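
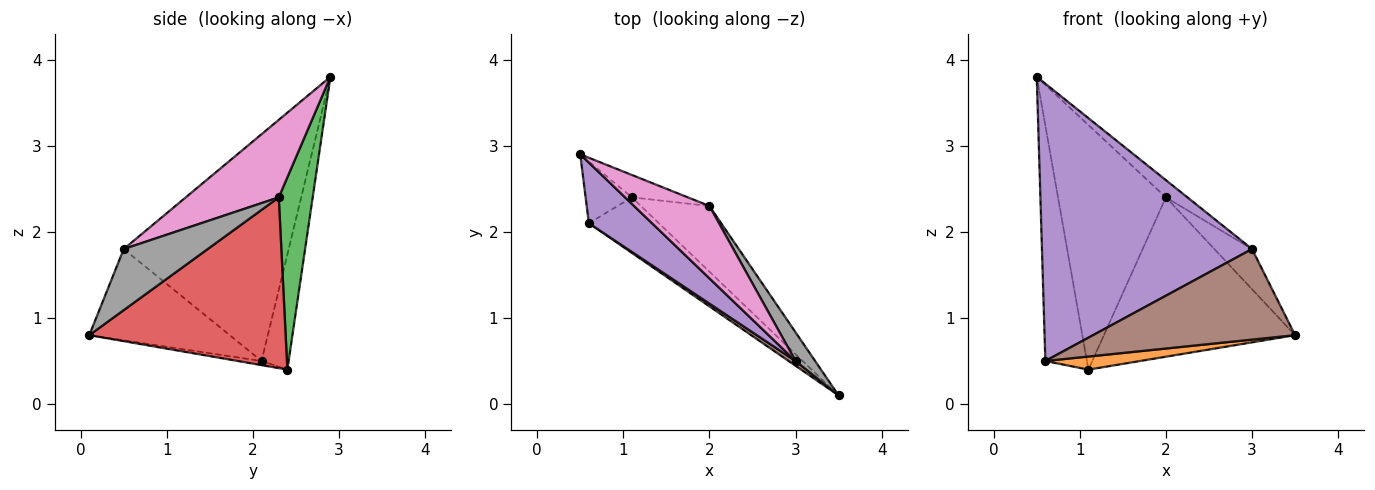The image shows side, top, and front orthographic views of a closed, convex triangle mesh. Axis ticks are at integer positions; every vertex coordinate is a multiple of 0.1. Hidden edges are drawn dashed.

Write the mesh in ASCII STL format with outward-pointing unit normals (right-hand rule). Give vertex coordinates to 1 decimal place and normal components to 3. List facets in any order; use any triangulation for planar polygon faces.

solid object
 facet normal -0.534 0.818 -0.214
  outer loop
   vertex 0.6 2.1 0.5
   vertex 0.5 2.9 3.8
   vertex 1.1 2.4 0.4
  endloop
 endfacet
 facet normal -0.057 -0.229 -0.972
  outer loop
   vertex 0.6 2.1 0.5
   vertex 1.1 2.4 0.4
   vertex 3.5 0.1 0.8
  endloop
 endfacet
 facet normal 0.299 0.950 -0.087
  outer loop
   vertex 2.0 2.3 2.4
   vertex 1.1 2.4 0.4
   vertex 0.5 2.9 3.8
  endloop
 endfacet
 facet normal 0.689 0.670 -0.276
  outer loop
   vertex 2.0 2.3 2.4
   vertex 3.5 0.1 0.8
   vertex 1.1 2.4 0.4
  endloop
 endfacet
 facet normal -0.609 -0.775 0.169
  outer loop
   vertex 3.0 0.5 1.8
   vertex 0.5 2.9 3.8
   vertex 0.6 2.1 0.5
  endloop
 endfacet
 facet normal -0.570 -0.820 0.043
  outer loop
   vertex 3.0 0.5 1.8
   vertex 0.6 2.1 0.5
   vertex 3.5 0.1 0.8
  endloop
 endfacet
 facet normal 0.707 0.164 0.688
  outer loop
   vertex 3.0 0.5 1.8
   vertex 2.0 2.3 2.4
   vertex 0.5 2.9 3.8
  endloop
 endfacet
 facet normal 0.876 0.393 0.281
  outer loop
   vertex 3.0 0.5 1.8
   vertex 3.5 0.1 0.8
   vertex 2.0 2.3 2.4
  endloop
 endfacet
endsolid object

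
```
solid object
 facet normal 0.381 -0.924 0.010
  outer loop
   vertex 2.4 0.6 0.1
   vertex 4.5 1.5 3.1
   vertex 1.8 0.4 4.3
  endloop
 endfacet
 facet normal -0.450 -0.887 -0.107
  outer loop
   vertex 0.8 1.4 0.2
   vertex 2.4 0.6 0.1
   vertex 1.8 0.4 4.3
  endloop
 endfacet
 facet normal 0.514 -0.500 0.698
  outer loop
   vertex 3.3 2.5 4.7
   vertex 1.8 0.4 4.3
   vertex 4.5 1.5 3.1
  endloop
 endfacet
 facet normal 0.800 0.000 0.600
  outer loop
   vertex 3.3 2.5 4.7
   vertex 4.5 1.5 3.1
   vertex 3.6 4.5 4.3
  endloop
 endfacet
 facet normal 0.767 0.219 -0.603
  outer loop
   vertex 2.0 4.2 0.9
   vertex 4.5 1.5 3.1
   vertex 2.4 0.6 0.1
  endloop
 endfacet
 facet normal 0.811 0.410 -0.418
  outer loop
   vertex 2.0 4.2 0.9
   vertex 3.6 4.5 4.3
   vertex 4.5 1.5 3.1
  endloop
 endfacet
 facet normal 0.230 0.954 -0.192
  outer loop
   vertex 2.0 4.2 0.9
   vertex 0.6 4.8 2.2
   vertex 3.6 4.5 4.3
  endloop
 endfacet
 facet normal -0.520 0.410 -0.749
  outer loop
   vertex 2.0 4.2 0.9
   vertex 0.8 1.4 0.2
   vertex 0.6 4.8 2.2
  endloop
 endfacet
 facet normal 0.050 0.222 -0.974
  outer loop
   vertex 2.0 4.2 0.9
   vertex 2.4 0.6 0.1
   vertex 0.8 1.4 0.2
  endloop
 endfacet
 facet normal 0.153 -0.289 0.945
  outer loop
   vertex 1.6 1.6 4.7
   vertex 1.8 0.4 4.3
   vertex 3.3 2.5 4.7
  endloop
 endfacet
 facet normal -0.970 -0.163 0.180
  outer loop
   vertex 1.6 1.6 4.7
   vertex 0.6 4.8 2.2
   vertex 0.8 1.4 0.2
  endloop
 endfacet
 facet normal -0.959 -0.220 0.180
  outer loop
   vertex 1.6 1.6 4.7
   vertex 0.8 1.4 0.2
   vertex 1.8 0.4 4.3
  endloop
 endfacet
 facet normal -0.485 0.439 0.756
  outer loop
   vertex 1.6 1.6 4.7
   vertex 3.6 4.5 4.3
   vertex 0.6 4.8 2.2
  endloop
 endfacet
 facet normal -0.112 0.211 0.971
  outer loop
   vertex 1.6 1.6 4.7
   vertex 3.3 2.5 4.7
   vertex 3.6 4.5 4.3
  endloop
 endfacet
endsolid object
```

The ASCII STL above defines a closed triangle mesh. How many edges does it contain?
21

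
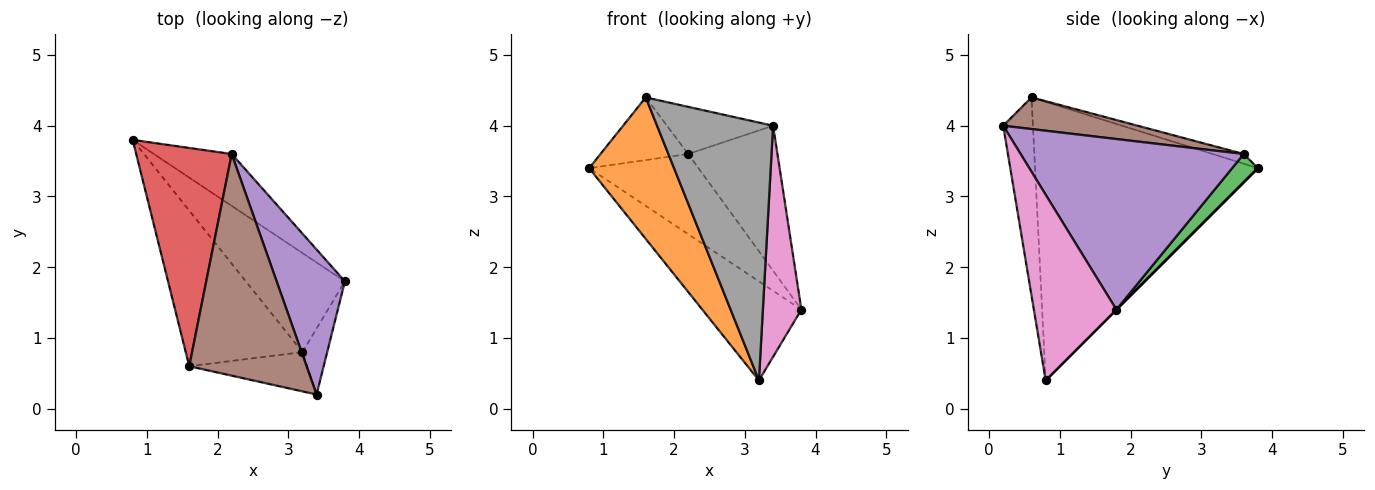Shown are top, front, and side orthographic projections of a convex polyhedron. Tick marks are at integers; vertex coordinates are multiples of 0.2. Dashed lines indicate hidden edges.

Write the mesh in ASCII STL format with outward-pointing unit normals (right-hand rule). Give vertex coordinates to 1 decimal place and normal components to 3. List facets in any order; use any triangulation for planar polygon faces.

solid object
 facet normal 0.000 0.707 -0.707
  outer loop
   vertex 3.2 0.8 0.4
   vertex 0.8 3.8 3.4
   vertex 3.8 1.8 1.4
  endloop
 endfacet
 facet normal -0.870 -0.331 -0.365
  outer loop
   vertex 3.2 0.8 0.4
   vertex 1.6 0.6 4.4
   vertex 0.8 3.8 3.4
  endloop
 endfacet
 facet normal 0.194 0.824 -0.533
  outer loop
   vertex 2.2 3.6 3.6
   vertex 3.8 1.8 1.4
   vertex 0.8 3.8 3.4
  endloop
 endfacet
 facet normal -0.097 0.275 0.957
  outer loop
   vertex 2.2 3.6 3.6
   vertex 0.8 3.8 3.4
   vertex 1.6 0.6 4.4
  endloop
 endfacet
 facet normal 0.870 0.348 0.348
  outer loop
   vertex 3.4 0.2 4.0
   vertex 3.8 1.8 1.4
   vertex 2.2 3.6 3.6
  endloop
 endfacet
 facet normal 0.255 0.201 0.946
  outer loop
   vertex 3.4 0.2 4.0
   vertex 2.2 3.6 3.6
   vertex 1.6 0.6 4.4
  endloop
 endfacet
 facet normal 0.900 -0.420 -0.120
  outer loop
   vertex 3.4 0.2 4.0
   vertex 3.2 0.8 0.4
   vertex 3.8 1.8 1.4
  endloop
 endfacet
 facet normal -0.245 -0.958 -0.146
  outer loop
   vertex 3.4 0.2 4.0
   vertex 1.6 0.6 4.4
   vertex 3.2 0.8 0.4
  endloop
 endfacet
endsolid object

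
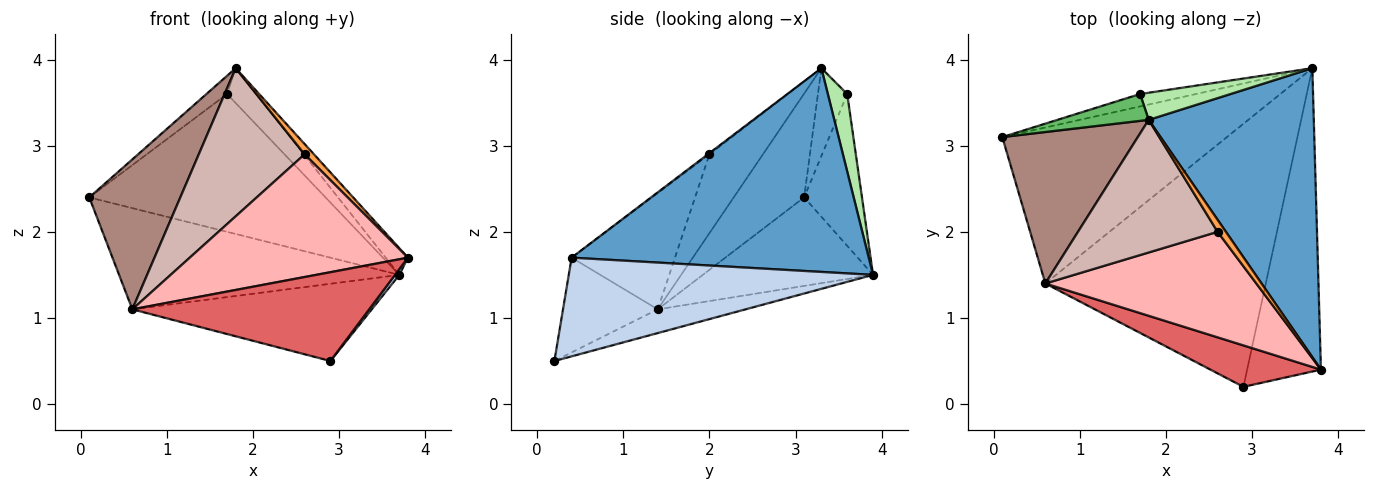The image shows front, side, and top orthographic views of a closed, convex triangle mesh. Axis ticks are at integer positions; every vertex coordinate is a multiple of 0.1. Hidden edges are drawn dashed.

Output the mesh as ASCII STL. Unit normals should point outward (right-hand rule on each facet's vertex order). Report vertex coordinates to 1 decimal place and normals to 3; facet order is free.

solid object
 facet normal 0.776 0.058 0.629
  outer loop
   vertex 1.8 3.3 3.9
   vertex 3.8 0.4 1.7
   vertex 3.7 3.9 1.5
  endloop
 endfacet
 facet normal 0.801 -0.011 -0.599
  outer loop
   vertex 2.9 0.2 0.5
   vertex 3.7 3.9 1.5
   vertex 3.8 0.4 1.7
  endloop
 endfacet
 facet normal -0.108 -0.647 0.755
  outer loop
   vertex 2.6 2.0 2.9
   vertex 3.8 0.4 1.7
   vertex 1.8 3.3 3.9
  endloop
 endfacet
 facet normal -0.237 0.968 -0.087
  outer loop
   vertex 1.7 3.6 3.6
   vertex 3.7 3.9 1.5
   vertex 0.1 3.1 2.4
  endloop
 endfacet
 facet normal -0.623 0.440 0.647
  outer loop
   vertex 1.7 3.6 3.6
   vertex 0.1 3.1 2.4
   vertex 1.8 3.3 3.9
  endloop
 endfacet
 facet normal 0.466 0.699 0.543
  outer loop
   vertex 1.7 3.6 3.6
   vertex 1.8 3.3 3.9
   vertex 3.7 3.9 1.5
  endloop
 endfacet
 facet normal -0.341 -0.852 0.398
  outer loop
   vertex 0.6 1.4 1.1
   vertex 2.9 0.2 0.5
   vertex 3.8 0.4 1.7
  endloop
 endfacet
 facet normal -0.338 -0.714 0.614
  outer loop
   vertex 0.6 1.4 1.1
   vertex 3.8 0.4 1.7
   vertex 2.6 2.0 2.9
  endloop
 endfacet
 facet normal -0.314 0.517 -0.796
  outer loop
   vertex 0.6 1.4 1.1
   vertex 0.1 3.1 2.4
   vertex 3.7 3.9 1.5
  endloop
 endfacet
 facet normal -0.103 0.280 -0.954
  outer loop
   vertex 0.6 1.4 1.1
   vertex 3.7 3.9 1.5
   vertex 2.9 0.2 0.5
  endloop
 endfacet
 facet normal -0.478 -0.618 0.624
  outer loop
   vertex 0.6 1.4 1.1
   vertex 1.8 3.3 3.9
   vertex 0.1 3.1 2.4
  endloop
 endfacet
 facet normal -0.353 -0.697 0.624
  outer loop
   vertex 0.6 1.4 1.1
   vertex 2.6 2.0 2.9
   vertex 1.8 3.3 3.9
  endloop
 endfacet
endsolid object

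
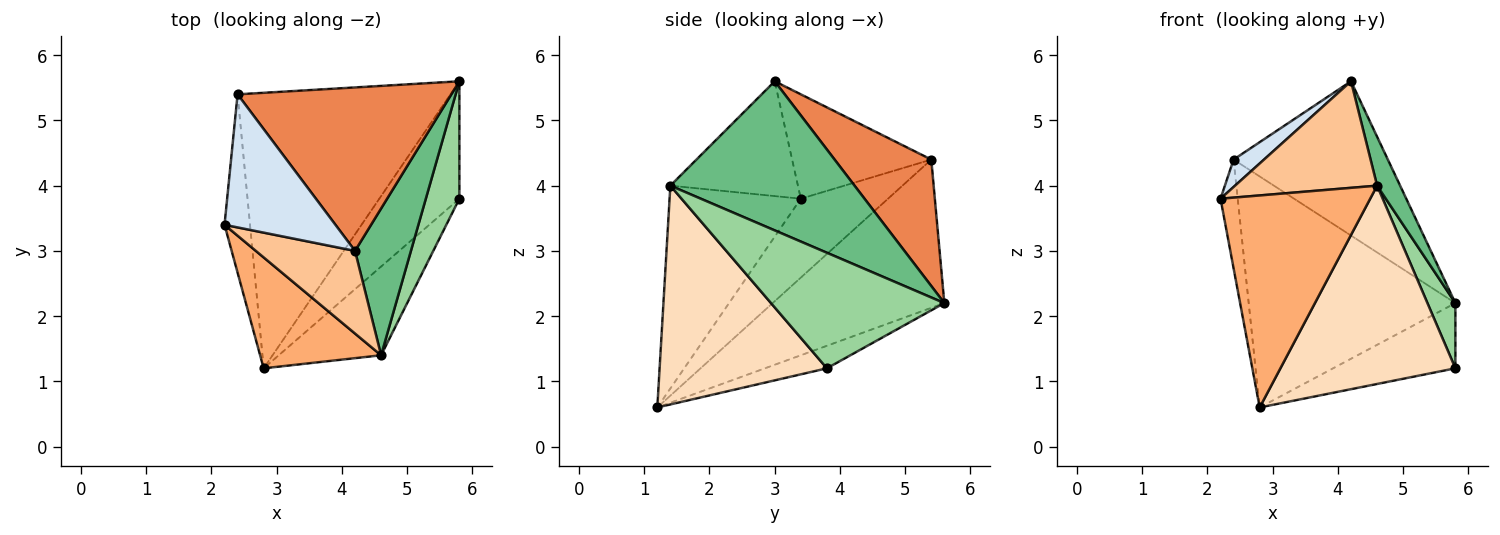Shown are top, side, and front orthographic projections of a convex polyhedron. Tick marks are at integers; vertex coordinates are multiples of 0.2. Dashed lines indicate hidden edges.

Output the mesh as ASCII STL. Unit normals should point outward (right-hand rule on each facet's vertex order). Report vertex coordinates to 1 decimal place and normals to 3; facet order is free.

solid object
 facet normal -0.239 0.472 -0.849
  outer loop
   vertex 5.8 3.8 1.2
   vertex 2.8 1.2 0.6
   vertex 5.8 5.6 2.2
  endloop
 endfacet
 facet normal -0.935 0.184 -0.302
  outer loop
   vertex 2.4 5.4 4.4
   vertex 2.8 1.2 0.6
   vertex 2.2 3.4 3.8
  endloop
 endfacet
 facet normal -0.471 0.567 -0.676
  outer loop
   vertex 2.4 5.4 4.4
   vertex 5.8 5.6 2.2
   vertex 2.8 1.2 0.6
  endloop
 endfacet
 facet normal -0.678 -0.148 0.720
  outer loop
   vertex 2.4 5.4 4.4
   vertex 2.2 3.4 3.8
   vertex 4.2 3.0 5.6
  endloop
 endfacet
 facet normal 0.395 0.630 0.668
  outer loop
   vertex 2.4 5.4 4.4
   vertex 4.2 3.0 5.6
   vertex 5.8 5.6 2.2
  endloop
 endfacet
 facet normal -0.614 -0.700 0.366
  outer loop
   vertex 4.6 1.4 4.0
   vertex 2.2 3.4 3.8
   vertex 2.8 1.2 0.6
  endloop
 endfacet
 facet normal -0.579 -0.644 0.500
  outer loop
   vertex 4.6 1.4 4.0
   vertex 4.2 3.0 5.6
   vertex 2.2 3.4 3.8
  endloop
 endfacet
 facet normal 0.658 -0.688 -0.308
  outer loop
   vertex 4.6 1.4 4.0
   vertex 2.8 1.2 0.6
   vertex 5.8 3.8 1.2
  endloop
 endfacet
 facet normal 0.930 -0.116 0.349
  outer loop
   vertex 4.6 1.4 4.0
   vertex 5.8 5.6 2.2
   vertex 4.2 3.0 5.6
  endloop
 endfacet
 facet normal 0.949 -0.153 0.276
  outer loop
   vertex 4.6 1.4 4.0
   vertex 5.8 3.8 1.2
   vertex 5.8 5.6 2.2
  endloop
 endfacet
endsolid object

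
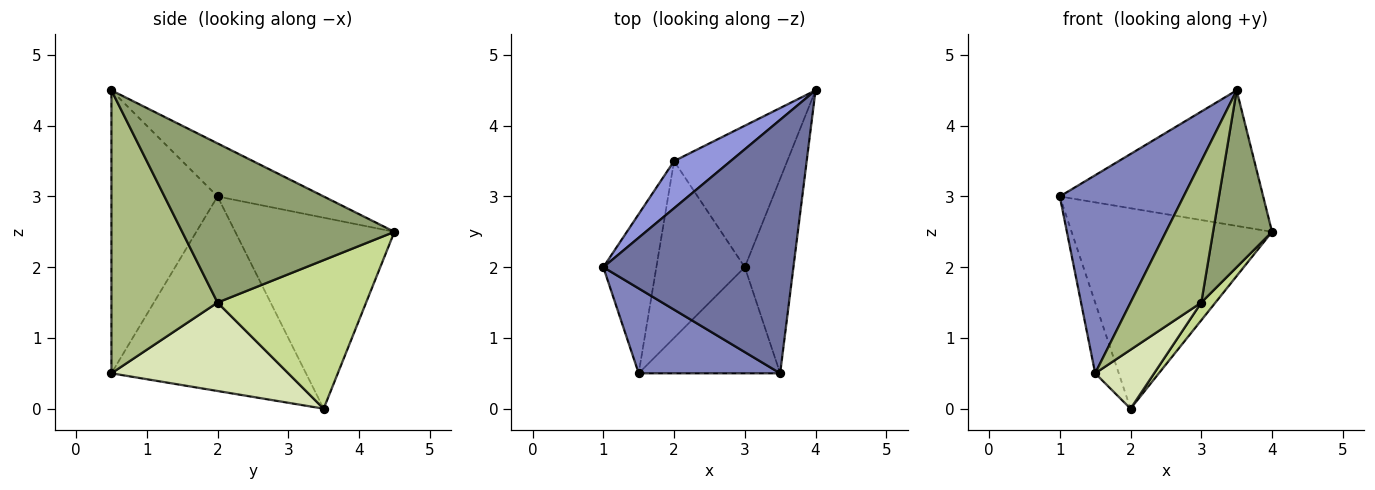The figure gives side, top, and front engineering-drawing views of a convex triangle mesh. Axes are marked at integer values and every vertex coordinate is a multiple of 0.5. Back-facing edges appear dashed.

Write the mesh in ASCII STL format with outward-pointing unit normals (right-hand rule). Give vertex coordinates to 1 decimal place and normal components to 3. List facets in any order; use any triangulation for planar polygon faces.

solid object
 facet normal -0.239 0.458 0.856
  outer loop
   vertex 3.5 0.5 4.5
   vertex 4.0 4.5 2.5
   vertex 1.0 2.0 3.0
  endloop
 endfacet
 facet normal -0.619 -0.722 0.309
  outer loop
   vertex 1.5 0.5 0.5
   vertex 3.5 0.5 4.5
   vertex 1.0 2.0 3.0
  endloop
 endfacet
 facet normal -0.612 0.770 0.181
  outer loop
   vertex 2.0 3.5 0.0
   vertex 1.0 2.0 3.0
   vertex 4.0 4.5 2.5
  endloop
 endfacet
 facet normal -0.958 0.116 -0.261
  outer loop
   vertex 2.0 3.5 0.0
   vertex 1.5 0.5 0.5
   vertex 1.0 2.0 3.0
  endloop
 endfacet
 facet normal 0.924 -0.257 -0.282
  outer loop
   vertex 3.0 2.0 1.5
   vertex 4.0 4.5 2.5
   vertex 3.5 0.5 4.5
  endloop
 endfacet
 facet normal 0.768 -0.512 -0.384
  outer loop
   vertex 3.0 2.0 1.5
   vertex 3.5 0.5 4.5
   vertex 1.5 0.5 0.5
  endloop
 endfacet
 facet normal 0.793 -0.076 -0.604
  outer loop
   vertex 3.0 2.0 1.5
   vertex 2.0 3.5 0.0
   vertex 4.0 4.5 2.5
  endloop
 endfacet
 facet normal 0.688 -0.229 -0.688
  outer loop
   vertex 3.0 2.0 1.5
   vertex 1.5 0.5 0.5
   vertex 2.0 3.5 0.0
  endloop
 endfacet
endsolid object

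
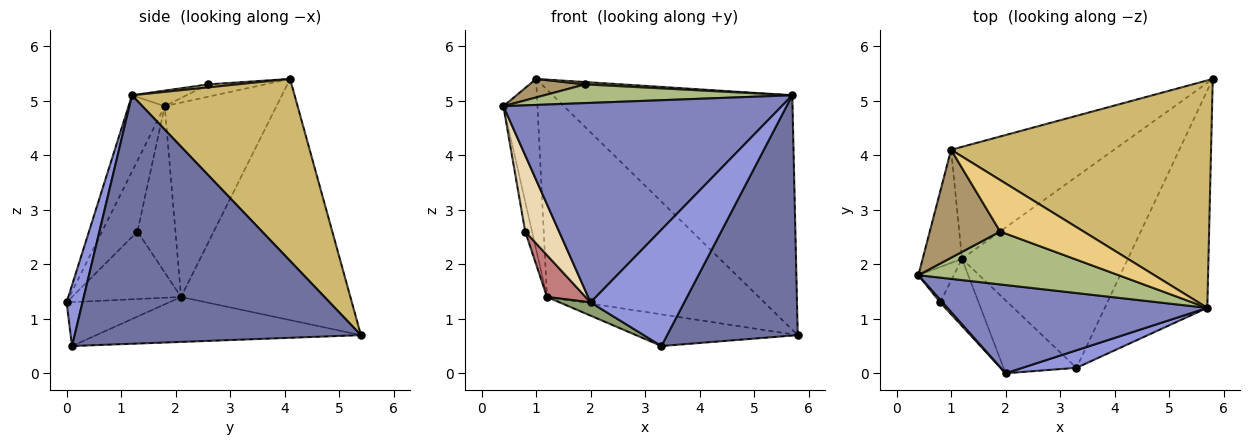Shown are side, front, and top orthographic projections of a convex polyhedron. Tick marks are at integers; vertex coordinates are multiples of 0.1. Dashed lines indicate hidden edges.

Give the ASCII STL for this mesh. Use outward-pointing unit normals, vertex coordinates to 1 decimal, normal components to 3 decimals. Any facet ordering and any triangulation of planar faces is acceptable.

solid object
 facet normal 0.852 -0.389 -0.351
  outer loop
   vertex 5.7 1.2 5.1
   vertex 3.3 0.1 0.5
   vertex 5.8 5.4 0.7
  endloop
 endfacet
 facet normal -0.118 -0.908 0.402
  outer loop
   vertex 5.7 1.2 5.1
   vertex 0.4 1.8 4.9
   vertex 2.0 0.0 1.3
  endloop
 endfacet
 facet normal 0.165 -0.975 0.147
  outer loop
   vertex 5.7 1.2 5.1
   vertex 2.0 0.0 1.3
   vertex 3.3 0.1 0.5
  endloop
 endfacet
 facet normal -0.258 0.158 -0.953
  outer loop
   vertex 1.2 2.1 1.4
   vertex 5.8 5.4 0.7
   vertex 3.3 0.1 0.5
  endloop
 endfacet
 facet normal -0.509 -0.154 -0.847
  outer loop
   vertex 1.2 2.1 1.4
   vertex 3.3 0.1 0.5
   vertex 2.0 0.0 1.3
  endloop
 endfacet
 facet normal -0.073 -0.333 0.940
  outer loop
   vertex 1.9 2.6 5.3
   vertex 0.4 1.8 4.9
   vertex 5.7 1.2 5.1
  endloop
 endfacet
 facet normal -0.939 0.286 -0.190
  outer loop
   vertex 1.0 4.1 5.4
   vertex 1.2 2.1 1.4
   vertex 0.4 1.8 4.9
  endloop
 endfacet
 facet normal -0.575 0.720 -0.389
  outer loop
   vertex 1.0 4.1 5.4
   vertex 5.8 5.4 0.7
   vertex 1.2 2.1 1.4
  endloop
 endfacet
 facet normal -0.170 -0.167 0.971
  outer loop
   vertex 1.0 4.1 5.4
   vertex 0.4 1.8 4.9
   vertex 1.9 2.6 5.3
  endloop
 endfacet
 facet normal 0.438 0.645 0.626
  outer loop
   vertex 1.0 4.1 5.4
   vertex 5.7 1.2 5.1
   vertex 5.8 5.4 0.7
  endloop
 endfacet
 facet normal 0.036 -0.045 0.998
  outer loop
   vertex 1.0 4.1 5.4
   vertex 1.9 2.6 5.3
   vertex 5.7 1.2 5.1
  endloop
 endfacet
 facet normal -0.722 -0.691 0.025
  outer loop
   vertex 0.8 1.3 2.6
   vertex 2.0 0.0 1.3
   vertex 0.4 1.8 4.9
  endloop
 endfacet
 facet normal -0.963 0.174 -0.205
  outer loop
   vertex 0.8 1.3 2.6
   vertex 0.4 1.8 4.9
   vertex 1.2 2.1 1.4
  endloop
 endfacet
 facet normal -0.831 -0.294 -0.473
  outer loop
   vertex 0.8 1.3 2.6
   vertex 1.2 2.1 1.4
   vertex 2.0 0.0 1.3
  endloop
 endfacet
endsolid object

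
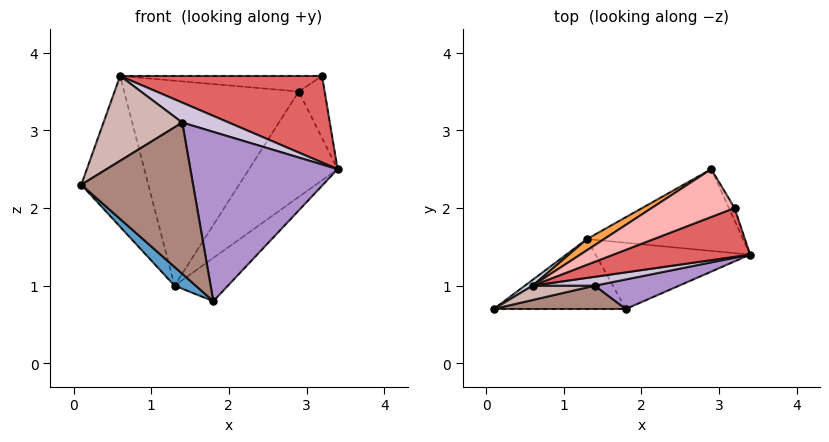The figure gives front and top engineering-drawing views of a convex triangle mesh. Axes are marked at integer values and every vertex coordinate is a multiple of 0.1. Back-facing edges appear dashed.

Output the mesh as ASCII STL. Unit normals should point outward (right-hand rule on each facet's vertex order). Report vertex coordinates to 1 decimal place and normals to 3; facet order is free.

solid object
 facet normal -0.649 -0.197 -0.735
  outer loop
   vertex 1.3 1.6 1.0
   vertex 1.8 0.7 0.8
   vertex 0.1 0.7 2.3
  endloop
 endfacet
 facet normal -0.578 0.816 0.032
  outer loop
   vertex 1.3 1.6 1.0
   vertex 0.1 0.7 2.3
   vertex 0.6 1.0 3.7
  endloop
 endfacet
 facet normal -0.543 0.839 0.046
  outer loop
   vertex 1.3 1.6 1.0
   vertex 0.6 1.0 3.7
   vertex 2.9 2.5 3.5
  endloop
 endfacet
 facet normal 0.456 0.703 -0.545
  outer loop
   vertex 1.3 1.6 1.0
   vertex 2.9 2.5 3.5
   vertex 3.4 1.4 2.5
  endloop
 endfacet
 facet normal 0.545 0.459 -0.702
  outer loop
   vertex 1.3 1.6 1.0
   vertex 3.4 1.4 2.5
   vertex 1.8 0.7 0.8
  endloop
 endfacet
 facet normal 0.870 0.483 -0.097
  outer loop
   vertex 3.2 2.0 3.7
   vertex 3.4 1.4 2.5
   vertex 2.9 2.5 3.5
  endloop
 endfacet
 facet normal 0.318 -0.826 0.466
  outer loop
   vertex 3.2 2.0 3.7
   vertex 0.6 1.0 3.7
   vertex 3.4 1.4 2.5
  endloop
 endfacet
 facet normal -0.118 0.307 0.944
  outer loop
   vertex 3.2 2.0 3.7
   vertex 2.9 2.5 3.5
   vertex 0.6 1.0 3.7
  endloop
 endfacet
 facet normal 0.241 -0.956 0.167
  outer loop
   vertex 1.4 1.0 3.1
   vertex 1.8 0.7 0.8
   vertex 3.4 1.4 2.5
  endloop
 endfacet
 facet normal 0.291 -0.874 0.389
  outer loop
   vertex 1.4 1.0 3.1
   vertex 3.4 1.4 2.5
   vertex 0.6 1.0 3.7
  endloop
 endfacet
 facet normal 0.133 -0.980 0.151
  outer loop
   vertex 1.4 1.0 3.1
   vertex 0.1 0.7 2.3
   vertex 1.8 0.7 0.8
  endloop
 endfacet
 facet normal 0.124 -0.978 0.165
  outer loop
   vertex 1.4 1.0 3.1
   vertex 0.6 1.0 3.7
   vertex 0.1 0.7 2.3
  endloop
 endfacet
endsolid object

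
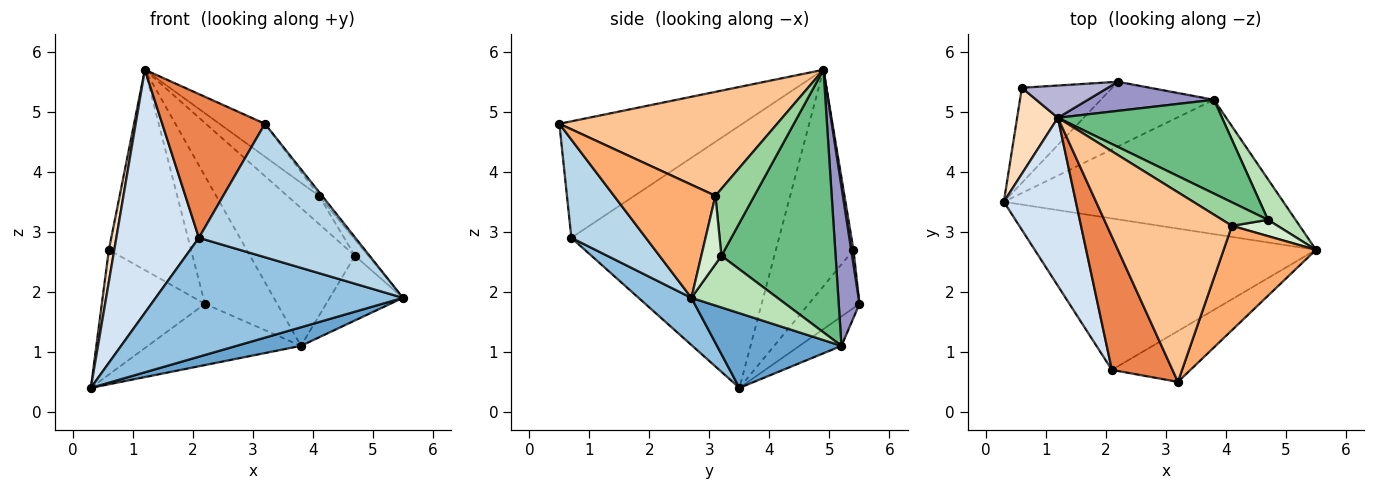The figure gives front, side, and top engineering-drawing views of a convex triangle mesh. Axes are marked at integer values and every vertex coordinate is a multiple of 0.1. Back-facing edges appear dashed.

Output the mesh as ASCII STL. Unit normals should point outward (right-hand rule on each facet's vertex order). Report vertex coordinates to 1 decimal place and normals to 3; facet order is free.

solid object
 facet normal 0.256 -0.132 -0.958
  outer loop
   vertex 3.8 5.2 1.1
   vertex 5.5 2.7 1.9
   vertex 0.3 3.5 0.4
  endloop
 endfacet
 facet normal 0.131 -0.612 -0.780
  outer loop
   vertex 2.1 0.7 2.9
   vertex 0.3 3.5 0.4
   vertex 5.5 2.7 1.9
  endloop
 endfacet
 facet normal 0.407 -0.854 -0.325
  outer loop
   vertex 2.1 0.7 2.9
   vertex 5.5 2.7 1.9
   vertex 3.2 0.5 4.8
  endloop
 endfacet
 facet normal -0.900 -0.358 0.247
  outer loop
   vertex 2.1 0.7 2.9
   vertex 1.2 4.9 5.7
   vertex 0.3 3.5 0.4
  endloop
 endfacet
 facet normal -0.794 -0.446 0.413
  outer loop
   vertex 2.1 0.7 2.9
   vertex 3.2 0.5 4.8
   vertex 1.2 4.9 5.7
  endloop
 endfacet
 facet normal 0.774 0.024 0.632
  outer loop
   vertex 4.1 3.1 3.6
   vertex 3.2 0.5 4.8
   vertex 5.5 2.7 1.9
  endloop
 endfacet
 facet normal 0.634 0.132 0.762
  outer loop
   vertex 4.1 3.1 3.6
   vertex 1.2 4.9 5.7
   vertex 3.2 0.5 4.8
  endloop
 endfacet
 facet normal -0.980 -0.069 0.185
  outer loop
   vertex 0.6 5.4 2.7
   vertex 0.3 3.5 0.4
   vertex 1.2 4.9 5.7
  endloop
 endfacet
 facet normal 0.669 0.615 0.418
  outer loop
   vertex 4.7 3.2 2.6
   vertex 3.8 5.2 1.1
   vertex 1.2 4.9 5.7
  endloop
 endfacet
 facet normal 0.685 0.559 0.467
  outer loop
   vertex 4.7 3.2 2.6
   vertex 1.2 4.9 5.7
   vertex 4.1 3.1 3.6
  endloop
 endfacet
 facet normal 0.705 0.600 0.377
  outer loop
   vertex 4.7 3.2 2.6
   vertex 5.5 2.7 1.9
   vertex 3.8 5.2 1.1
  endloop
 endfacet
 facet normal 0.728 0.485 0.485
  outer loop
   vertex 4.7 3.2 2.6
   vertex 4.1 3.1 3.6
   vertex 5.5 2.7 1.9
  endloop
 endfacet
 facet normal 0.270 0.939 0.214
  outer loop
   vertex 2.2 5.5 1.8
   vertex 1.2 4.9 5.7
   vertex 3.8 5.2 1.1
  endloop
 endfacet
 facet normal 0.028 0.987 0.159
  outer loop
   vertex 2.2 5.5 1.8
   vertex 0.6 5.4 2.7
   vertex 1.2 4.9 5.7
  endloop
 endfacet
 facet normal -0.185 0.676 -0.714
  outer loop
   vertex 2.2 5.5 1.8
   vertex 3.8 5.2 1.1
   vertex 0.3 3.5 0.4
  endloop
 endfacet
 facet normal -0.364 0.741 -0.565
  outer loop
   vertex 2.2 5.5 1.8
   vertex 0.3 3.5 0.4
   vertex 0.6 5.4 2.7
  endloop
 endfacet
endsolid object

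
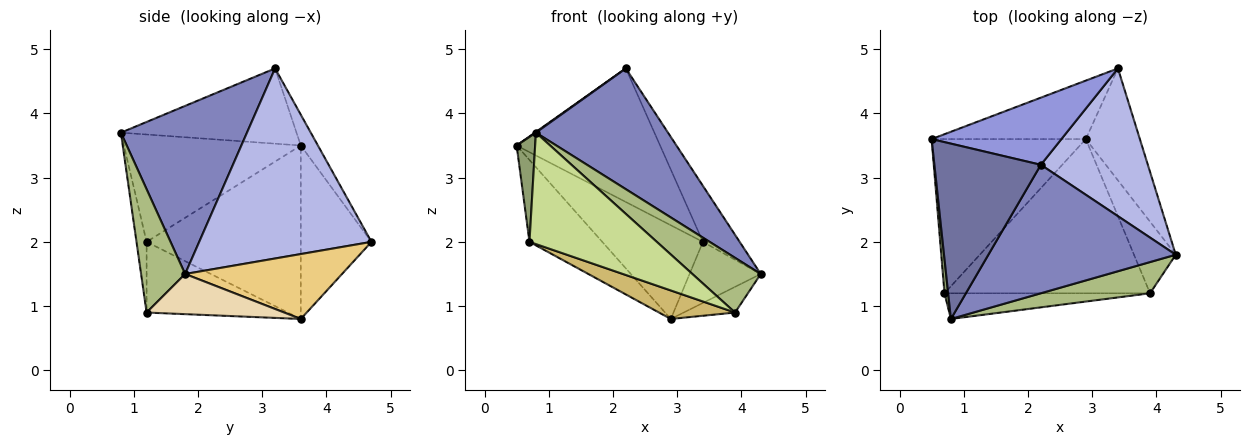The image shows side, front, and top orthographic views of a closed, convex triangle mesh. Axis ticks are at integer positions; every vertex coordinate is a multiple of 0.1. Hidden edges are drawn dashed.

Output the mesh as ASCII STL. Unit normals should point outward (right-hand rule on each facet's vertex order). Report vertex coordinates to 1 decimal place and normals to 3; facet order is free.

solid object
 facet normal -0.577 -0.004 0.817
  outer loop
   vertex 2.2 3.2 4.7
   vertex 0.5 3.6 3.5
   vertex 0.8 0.8 3.7
  endloop
 endfacet
 facet normal 0.547 -0.573 0.610
  outer loop
   vertex 2.2 3.2 4.7
   vertex 0.8 0.8 3.7
   vertex 4.3 1.8 1.5
  endloop
 endfacet
 facet normal -0.106 0.888 0.446
  outer loop
   vertex 3.4 4.7 2.0
   vertex 0.5 3.6 3.5
   vertex 2.2 3.2 4.7
  endloop
 endfacet
 facet normal 0.857 0.183 0.482
  outer loop
   vertex 3.4 4.7 2.0
   vertex 2.2 3.2 4.7
   vertex 4.3 1.8 1.5
  endloop
 endfacet
 facet normal -0.994 -0.104 0.034
  outer loop
   vertex 0.7 1.2 2.0
   vertex 0.8 0.8 3.7
   vertex 0.5 3.6 3.5
  endloop
 endfacet
 facet normal 0.488 -0.758 0.432
  outer loop
   vertex 3.9 1.2 0.9
   vertex 4.3 1.8 1.5
   vertex 0.8 0.8 3.7
  endloop
 endfacet
 facet normal -0.077 -0.972 -0.224
  outer loop
   vertex 3.9 1.2 0.9
   vertex 0.8 0.8 3.7
   vertex 0.7 1.2 2.0
  endloop
 endfacet
 facet normal -0.512 0.729 -0.455
  outer loop
   vertex 2.9 3.6 0.8
   vertex 0.5 3.6 3.5
   vertex 3.4 4.7 2.0
  endloop
 endfacet
 facet normal -0.705 0.333 -0.626
  outer loop
   vertex 2.9 3.6 0.8
   vertex 0.7 1.2 2.0
   vertex 0.5 3.6 3.5
  endloop
 endfacet
 facet normal -0.320 -0.172 -0.932
  outer loop
   vertex 2.9 3.6 0.8
   vertex 3.9 1.2 0.9
   vertex 0.7 1.2 2.0
  endloop
 endfacet
 facet normal 0.726 0.329 -0.604
  outer loop
   vertex 2.9 3.6 0.8
   vertex 3.4 4.7 2.0
   vertex 4.3 1.8 1.5
  endloop
 endfacet
 facet normal 0.671 0.251 -0.698
  outer loop
   vertex 2.9 3.6 0.8
   vertex 4.3 1.8 1.5
   vertex 3.9 1.2 0.9
  endloop
 endfacet
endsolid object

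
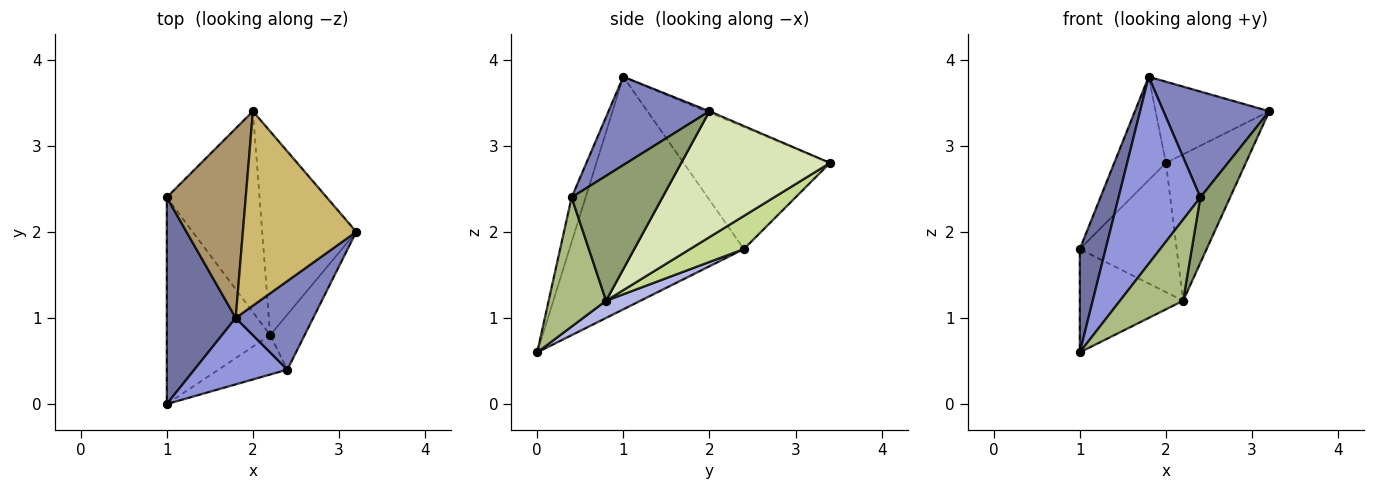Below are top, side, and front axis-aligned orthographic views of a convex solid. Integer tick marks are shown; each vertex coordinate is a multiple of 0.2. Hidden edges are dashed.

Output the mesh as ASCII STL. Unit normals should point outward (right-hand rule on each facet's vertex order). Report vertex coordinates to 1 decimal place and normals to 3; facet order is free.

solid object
 facet normal -0.949 -0.141 0.281
  outer loop
   vertex 1.8 1.0 3.8
   vertex 1.0 2.4 1.8
   vertex 1.0 0.0 0.6
  endloop
 endfacet
 facet normal 0.590 -0.619 0.518
  outer loop
   vertex 2.4 0.4 2.4
   vertex 3.2 2.0 3.4
   vertex 1.8 1.0 3.8
  endloop
 endfacet
 facet normal -0.159 -0.930 0.330
  outer loop
   vertex 2.4 0.4 2.4
   vertex 1.8 1.0 3.8
   vertex 1.0 0.0 0.6
  endloop
 endfacet
 facet normal 0.147 0.442 -0.885
  outer loop
   vertex 2.2 0.8 1.2
   vertex 1.0 0.0 0.6
   vertex 1.0 2.4 1.8
  endloop
 endfacet
 facet normal 0.919 -0.301 -0.254
  outer loop
   vertex 2.2 0.8 1.2
   vertex 3.2 2.0 3.4
   vertex 2.4 0.4 2.4
  endloop
 endfacet
 facet normal 0.633 -0.696 -0.338
  outer loop
   vertex 2.2 0.8 1.2
   vertex 2.4 0.4 2.4
   vertex 1.0 0.0 0.6
  endloop
 endfacet
 facet normal 0.288 0.518 -0.806
  outer loop
   vertex 2.0 3.4 2.8
   vertex 2.2 0.8 1.2
   vertex 1.0 2.4 1.8
  endloop
 endfacet
 facet normal 0.736 0.395 -0.550
  outer loop
   vertex 2.0 3.4 2.8
   vertex 3.2 2.0 3.4
   vertex 2.2 0.8 1.2
  endloop
 endfacet
 facet normal -0.805 0.284 0.521
  outer loop
   vertex 2.0 3.4 2.8
   vertex 1.0 2.4 1.8
   vertex 1.8 1.0 3.8
  endloop
 endfacet
 facet normal -0.012 0.385 0.923
  outer loop
   vertex 2.0 3.4 2.8
   vertex 1.8 1.0 3.8
   vertex 3.2 2.0 3.4
  endloop
 endfacet
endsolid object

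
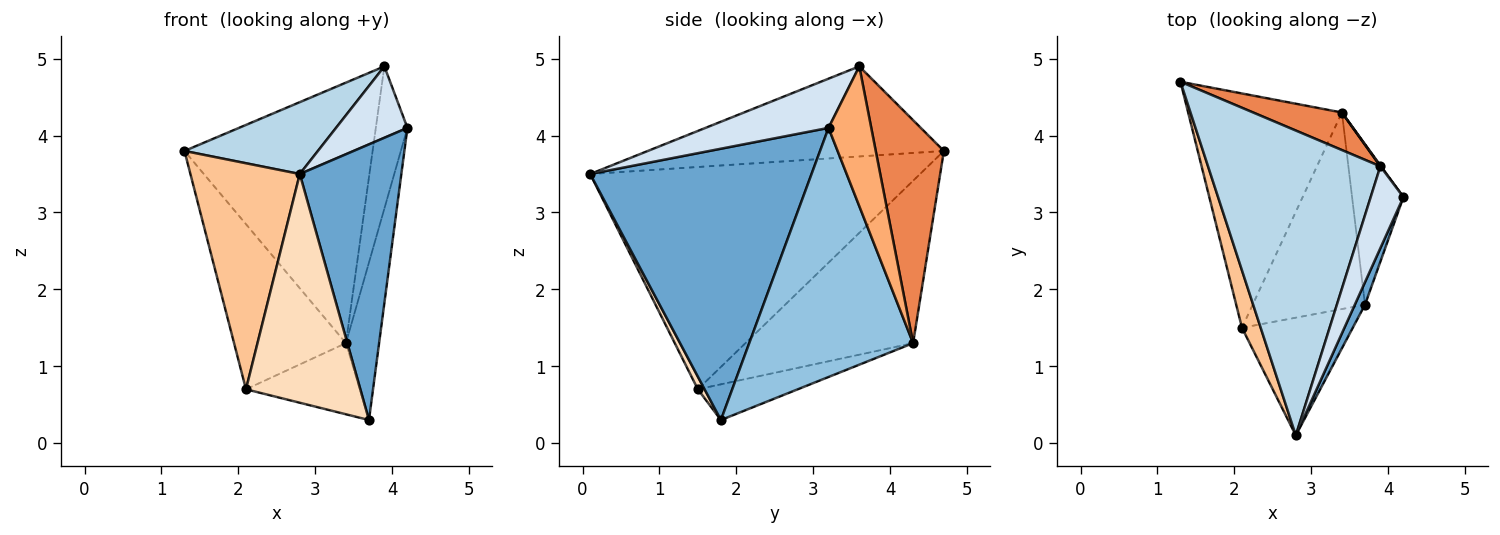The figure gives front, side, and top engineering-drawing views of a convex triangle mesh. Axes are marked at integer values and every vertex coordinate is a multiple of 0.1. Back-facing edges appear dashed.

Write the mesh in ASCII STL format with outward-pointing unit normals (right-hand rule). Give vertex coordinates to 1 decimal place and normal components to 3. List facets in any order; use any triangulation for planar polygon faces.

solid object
 facet normal 0.908 -0.417 0.034
  outer loop
   vertex 3.7 1.8 0.3
   vertex 4.2 3.2 4.1
   vertex 2.8 0.1 3.5
  endloop
 endfacet
 facet normal 0.961 0.195 -0.198
  outer loop
   vertex 3.4 4.3 1.3
   vertex 4.2 3.2 4.1
   vertex 3.7 1.8 0.3
  endloop
 endfacet
 facet normal -0.454 -0.204 0.867
  outer loop
   vertex 3.9 3.6 4.9
   vertex 1.3 4.7 3.8
   vertex 2.8 0.1 3.5
  endloop
 endfacet
 facet normal 0.750 -0.435 0.499
  outer loop
   vertex 3.9 3.6 4.9
   vertex 2.8 0.1 3.5
   vertex 4.2 3.2 4.1
  endloop
 endfacet
 facet normal 0.337 0.932 0.134
  outer loop
   vertex 3.9 3.6 4.9
   vertex 3.4 4.3 1.3
   vertex 1.3 4.7 3.8
  endloop
 endfacet
 facet normal 0.804 0.595 0.004
  outer loop
   vertex 3.9 3.6 4.9
   vertex 4.2 3.2 4.1
   vertex 3.4 4.3 1.3
  endloop
 endfacet
 facet normal -0.946 -0.314 0.080
  outer loop
   vertex 2.1 1.5 0.7
   vertex 2.8 0.1 3.5
   vertex 1.3 4.7 3.8
  endloop
 endfacet
 facet normal 0.052 -0.888 -0.457
  outer loop
   vertex 2.1 1.5 0.7
   vertex 3.7 1.8 0.3
   vertex 2.8 0.1 3.5
  endloop
 endfacet
 facet normal -0.654 0.436 -0.619
  outer loop
   vertex 2.1 1.5 0.7
   vertex 1.3 4.7 3.8
   vertex 3.4 4.3 1.3
  endloop
 endfacet
 facet normal -0.286 0.326 -0.901
  outer loop
   vertex 2.1 1.5 0.7
   vertex 3.4 4.3 1.3
   vertex 3.7 1.8 0.3
  endloop
 endfacet
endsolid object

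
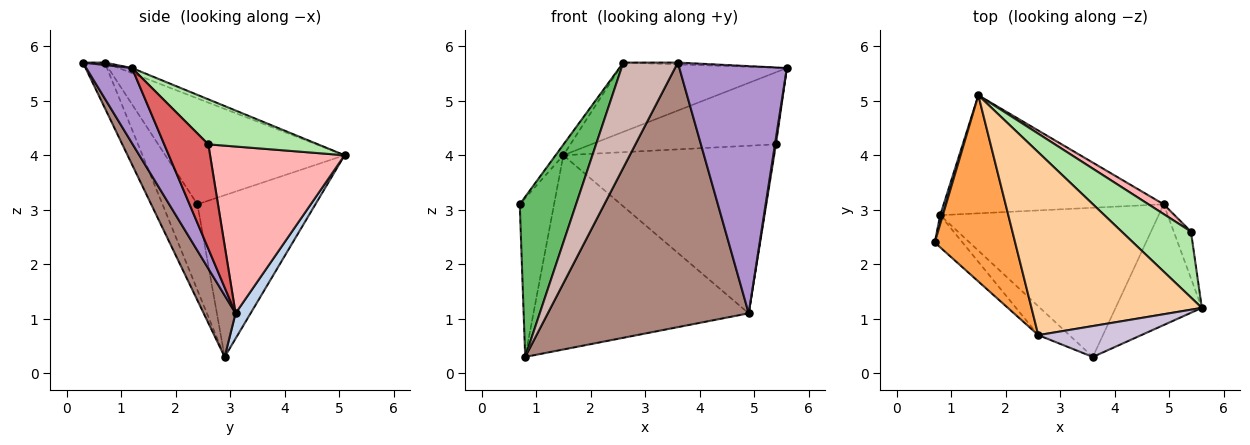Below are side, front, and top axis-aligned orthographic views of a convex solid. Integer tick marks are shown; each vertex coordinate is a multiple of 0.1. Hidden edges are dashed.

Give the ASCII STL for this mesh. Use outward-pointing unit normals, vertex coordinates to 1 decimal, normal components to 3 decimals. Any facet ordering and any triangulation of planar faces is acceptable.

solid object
 facet normal -0.960 0.279 0.016
  outer loop
   vertex 0.8 2.9 0.3
   vertex 0.7 2.4 3.1
   vertex 1.5 5.1 4.0
  endloop
 endfacet
 facet normal 0.060 0.853 -0.518
  outer loop
   vertex 4.9 3.1 1.1
   vertex 0.8 2.9 0.3
   vertex 1.5 5.1 4.0
  endloop
 endfacet
 facet normal -0.796 0.034 0.604
  outer loop
   vertex 2.6 0.7 5.7
   vertex 1.5 5.1 4.0
   vertex 0.7 2.4 3.1
  endloop
 endfacet
 facet normal -0.028 0.354 0.935
  outer loop
   vertex 2.6 0.7 5.7
   vertex 5.6 1.2 5.6
   vertex 1.5 5.1 4.0
  endloop
 endfacet
 facet normal -0.519 -0.838 -0.168
  outer loop
   vertex 2.6 0.7 5.7
   vertex 0.7 2.4 3.1
   vertex 0.8 2.9 0.3
  endloop
 endfacet
 facet normal 0.401 0.676 0.618
  outer loop
   vertex 5.4 2.6 4.2
   vertex 1.5 5.1 4.0
   vertex 5.6 1.2 5.6
  endloop
 endfacet
 facet normal 0.986 -0.022 -0.163
  outer loop
   vertex 5.4 2.6 4.2
   vertex 5.6 1.2 5.6
   vertex 4.9 3.1 1.1
  endloop
 endfacet
 facet normal 0.537 0.842 0.049
  outer loop
   vertex 5.4 2.6 4.2
   vertex 4.9 3.1 1.1
   vertex 1.5 5.1 4.0
  endloop
 endfacet
 facet normal 0.357 -0.839 -0.410
  outer loop
   vertex 3.6 0.3 5.7
   vertex 4.9 3.1 1.1
   vertex 5.6 1.2 5.6
  endloop
 endfacet
 facet normal 0.023 0.059 0.998
  outer loop
   vertex 3.6 0.3 5.7
   vertex 5.6 1.2 5.6
   vertex 2.6 0.7 5.7
  endloop
 endfacet
 facet normal 0.137 -0.863 -0.487
  outer loop
   vertex 3.6 0.3 5.7
   vertex 0.8 2.9 0.3
   vertex 4.9 3.1 1.1
  endloop
 endfacet
 facet normal -0.360 -0.900 -0.247
  outer loop
   vertex 3.6 0.3 5.7
   vertex 2.6 0.7 5.7
   vertex 0.8 2.9 0.3
  endloop
 endfacet
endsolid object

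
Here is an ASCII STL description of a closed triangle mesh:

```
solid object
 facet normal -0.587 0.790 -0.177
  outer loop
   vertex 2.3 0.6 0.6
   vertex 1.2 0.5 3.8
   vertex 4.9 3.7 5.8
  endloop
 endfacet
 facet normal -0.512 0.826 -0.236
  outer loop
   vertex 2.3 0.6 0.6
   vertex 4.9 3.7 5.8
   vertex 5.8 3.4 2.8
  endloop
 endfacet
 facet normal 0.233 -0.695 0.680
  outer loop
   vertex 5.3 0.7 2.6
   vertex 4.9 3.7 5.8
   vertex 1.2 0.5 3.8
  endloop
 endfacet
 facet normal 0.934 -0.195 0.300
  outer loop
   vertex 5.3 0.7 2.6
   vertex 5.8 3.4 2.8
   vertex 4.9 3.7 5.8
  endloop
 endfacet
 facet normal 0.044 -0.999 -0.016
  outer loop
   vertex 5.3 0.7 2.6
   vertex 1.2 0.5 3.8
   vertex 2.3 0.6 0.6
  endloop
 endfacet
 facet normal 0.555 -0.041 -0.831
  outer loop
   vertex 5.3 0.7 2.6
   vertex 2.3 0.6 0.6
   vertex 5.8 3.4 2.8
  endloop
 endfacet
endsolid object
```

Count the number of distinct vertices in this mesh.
5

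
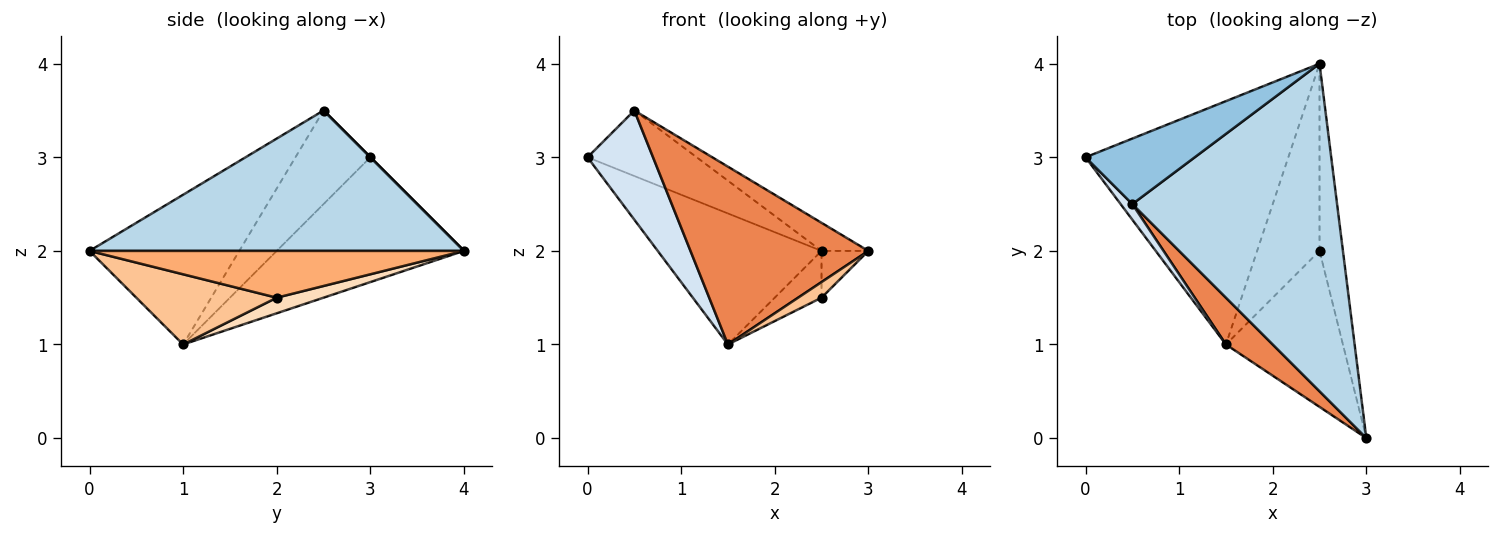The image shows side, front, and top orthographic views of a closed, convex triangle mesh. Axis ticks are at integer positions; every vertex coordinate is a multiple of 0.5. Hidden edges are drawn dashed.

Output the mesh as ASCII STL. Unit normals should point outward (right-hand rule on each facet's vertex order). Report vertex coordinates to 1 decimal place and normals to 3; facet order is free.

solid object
 facet normal -0.476 0.417 -0.774
  outer loop
   vertex 1.5 1.0 1.0
   vertex 0.0 3.0 3.0
   vertex 2.5 4.0 2.0
  endloop
 endfacet
 facet normal 0.000 0.707 0.707
  outer loop
   vertex 0.5 2.5 3.5
   vertex 2.5 4.0 2.0
   vertex 0.0 3.0 3.0
  endloop
 endfacet
 facet normal 0.564 0.071 0.823
  outer loop
   vertex 0.5 2.5 3.5
   vertex 3.0 0.0 2.0
   vertex 2.5 4.0 2.0
  endloop
 endfacet
 facet normal -0.749 -0.656 0.094
  outer loop
   vertex 0.5 2.5 3.5
   vertex 0.0 3.0 3.0
   vertex 1.5 1.0 1.0
  endloop
 endfacet
 facet normal -0.631 -0.750 0.197
  outer loop
   vertex 0.5 2.5 3.5
   vertex 1.5 1.0 1.0
   vertex 3.0 0.0 2.0
  endloop
 endfacet
 facet normal 0.889 0.111 -0.444
  outer loop
   vertex 2.5 2.0 1.5
   vertex 2.5 4.0 2.0
   vertex 3.0 0.0 2.0
  endloop
 endfacet
 facet normal 0.513 -0.085 -0.854
  outer loop
   vertex 2.5 2.0 1.5
   vertex 3.0 0.0 2.0
   vertex 1.5 1.0 1.0
  endloop
 endfacet
 facet normal 0.236 0.236 -0.943
  outer loop
   vertex 2.5 2.0 1.5
   vertex 1.5 1.0 1.0
   vertex 2.5 4.0 2.0
  endloop
 endfacet
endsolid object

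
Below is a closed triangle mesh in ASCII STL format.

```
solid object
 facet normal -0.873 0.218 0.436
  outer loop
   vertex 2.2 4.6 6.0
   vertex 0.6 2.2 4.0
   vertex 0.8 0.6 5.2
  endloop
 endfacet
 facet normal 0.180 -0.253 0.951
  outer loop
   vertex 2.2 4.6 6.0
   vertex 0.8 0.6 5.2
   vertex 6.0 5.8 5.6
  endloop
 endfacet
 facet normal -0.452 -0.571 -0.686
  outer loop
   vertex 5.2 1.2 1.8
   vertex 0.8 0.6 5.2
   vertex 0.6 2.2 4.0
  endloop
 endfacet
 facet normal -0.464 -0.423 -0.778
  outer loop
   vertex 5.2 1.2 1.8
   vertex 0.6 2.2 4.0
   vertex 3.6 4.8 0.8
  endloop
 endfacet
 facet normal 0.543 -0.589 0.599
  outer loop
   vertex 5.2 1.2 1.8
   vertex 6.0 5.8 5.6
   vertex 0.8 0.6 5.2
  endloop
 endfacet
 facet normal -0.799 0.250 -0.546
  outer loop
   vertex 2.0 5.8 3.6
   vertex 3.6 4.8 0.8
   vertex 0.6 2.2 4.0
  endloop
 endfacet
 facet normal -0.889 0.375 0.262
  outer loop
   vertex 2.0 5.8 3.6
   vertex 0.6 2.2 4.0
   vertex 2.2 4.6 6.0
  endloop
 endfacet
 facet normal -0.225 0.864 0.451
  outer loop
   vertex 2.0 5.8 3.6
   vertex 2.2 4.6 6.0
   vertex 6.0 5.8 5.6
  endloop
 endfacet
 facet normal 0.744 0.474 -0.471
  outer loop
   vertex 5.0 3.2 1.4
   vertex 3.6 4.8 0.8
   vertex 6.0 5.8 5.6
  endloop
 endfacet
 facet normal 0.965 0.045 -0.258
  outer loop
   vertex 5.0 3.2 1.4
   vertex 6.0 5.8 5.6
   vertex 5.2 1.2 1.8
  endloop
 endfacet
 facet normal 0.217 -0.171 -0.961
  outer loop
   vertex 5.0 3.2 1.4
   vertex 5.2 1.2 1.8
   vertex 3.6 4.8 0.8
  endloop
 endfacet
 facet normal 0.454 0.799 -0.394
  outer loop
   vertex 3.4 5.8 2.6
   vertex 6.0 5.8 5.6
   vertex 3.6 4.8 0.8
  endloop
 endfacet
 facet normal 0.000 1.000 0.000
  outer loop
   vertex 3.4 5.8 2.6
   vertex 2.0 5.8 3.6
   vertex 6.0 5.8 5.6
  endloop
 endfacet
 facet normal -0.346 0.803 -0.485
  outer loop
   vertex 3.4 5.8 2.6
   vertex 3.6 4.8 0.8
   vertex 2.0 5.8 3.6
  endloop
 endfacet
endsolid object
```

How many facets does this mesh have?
14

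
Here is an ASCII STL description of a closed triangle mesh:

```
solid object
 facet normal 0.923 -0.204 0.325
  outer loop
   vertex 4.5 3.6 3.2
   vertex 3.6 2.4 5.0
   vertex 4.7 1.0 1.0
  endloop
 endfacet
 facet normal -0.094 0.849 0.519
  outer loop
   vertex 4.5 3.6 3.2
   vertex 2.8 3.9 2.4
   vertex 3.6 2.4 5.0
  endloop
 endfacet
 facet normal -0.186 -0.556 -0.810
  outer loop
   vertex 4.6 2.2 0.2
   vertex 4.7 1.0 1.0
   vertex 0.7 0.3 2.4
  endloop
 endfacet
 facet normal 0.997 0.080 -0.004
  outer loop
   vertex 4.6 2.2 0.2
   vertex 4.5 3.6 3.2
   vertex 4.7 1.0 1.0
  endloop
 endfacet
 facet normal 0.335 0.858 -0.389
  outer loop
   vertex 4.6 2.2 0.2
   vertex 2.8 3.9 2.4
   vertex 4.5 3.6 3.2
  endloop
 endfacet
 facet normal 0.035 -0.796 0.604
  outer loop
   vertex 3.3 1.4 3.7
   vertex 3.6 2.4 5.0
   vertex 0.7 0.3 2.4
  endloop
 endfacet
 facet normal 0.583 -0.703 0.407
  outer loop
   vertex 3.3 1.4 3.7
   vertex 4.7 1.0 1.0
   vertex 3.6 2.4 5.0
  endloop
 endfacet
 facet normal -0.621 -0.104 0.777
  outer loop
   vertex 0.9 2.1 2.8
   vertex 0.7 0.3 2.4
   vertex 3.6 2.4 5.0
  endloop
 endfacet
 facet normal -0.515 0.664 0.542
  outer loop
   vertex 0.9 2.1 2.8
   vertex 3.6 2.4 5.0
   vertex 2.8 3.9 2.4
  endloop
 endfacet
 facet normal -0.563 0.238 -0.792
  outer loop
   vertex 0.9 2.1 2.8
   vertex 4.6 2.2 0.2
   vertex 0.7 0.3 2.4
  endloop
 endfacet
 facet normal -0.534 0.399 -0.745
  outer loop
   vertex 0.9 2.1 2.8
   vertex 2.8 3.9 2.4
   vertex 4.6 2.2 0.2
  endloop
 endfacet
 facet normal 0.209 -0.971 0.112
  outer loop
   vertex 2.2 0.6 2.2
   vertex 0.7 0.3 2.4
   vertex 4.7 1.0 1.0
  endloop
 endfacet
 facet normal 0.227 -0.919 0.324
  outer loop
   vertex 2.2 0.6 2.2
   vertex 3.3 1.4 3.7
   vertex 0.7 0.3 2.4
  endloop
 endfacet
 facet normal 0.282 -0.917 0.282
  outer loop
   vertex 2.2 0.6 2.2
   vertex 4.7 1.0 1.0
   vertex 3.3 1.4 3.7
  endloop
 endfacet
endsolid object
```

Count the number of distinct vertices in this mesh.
9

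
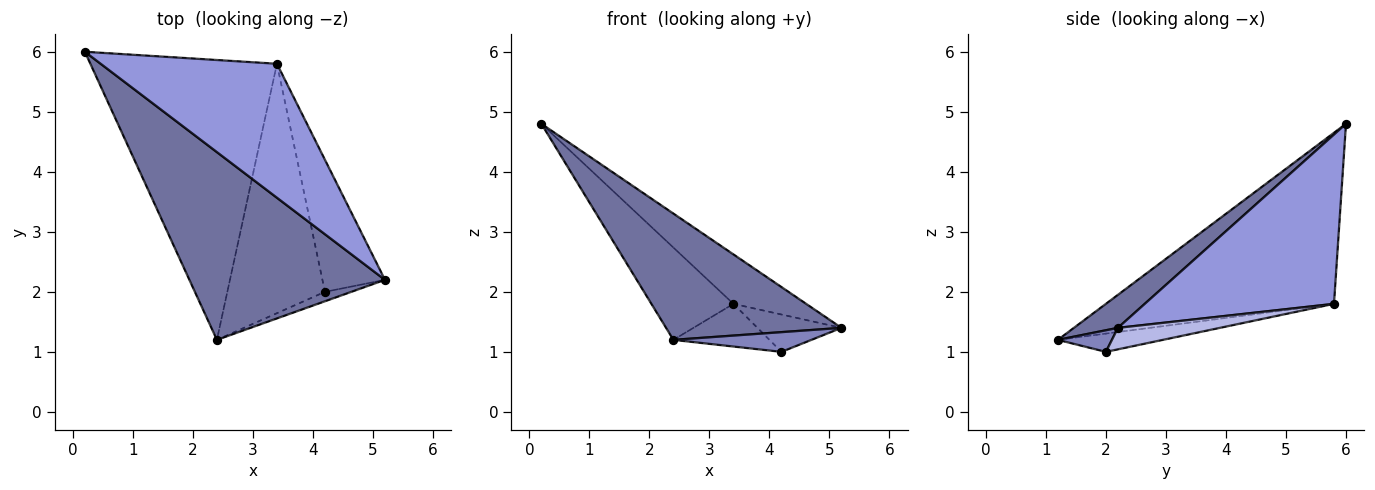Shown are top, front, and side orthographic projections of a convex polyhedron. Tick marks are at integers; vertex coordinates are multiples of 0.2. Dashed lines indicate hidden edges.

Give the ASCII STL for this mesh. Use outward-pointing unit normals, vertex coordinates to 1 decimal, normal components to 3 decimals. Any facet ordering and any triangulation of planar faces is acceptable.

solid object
 facet normal 0.139 -0.553 0.822
  outer loop
   vertex 2.4 1.2 1.2
   vertex 5.2 2.2 1.4
   vertex 0.2 6.0 4.8
  endloop
 endfacet
 facet normal 0.333 -0.851 -0.407
  outer loop
   vertex 4.2 2.0 1.0
   vertex 5.2 2.2 1.4
   vertex 2.4 1.2 1.2
  endloop
 endfacet
 facet normal 0.669 0.257 0.697
  outer loop
   vertex 3.4 5.8 1.8
   vertex 0.2 6.0 4.8
   vertex 5.2 2.2 1.4
  endloop
 endfacet
 facet normal 0.314 0.258 -0.914
  outer loop
   vertex 3.4 5.8 1.8
   vertex 5.2 2.2 1.4
   vertex 4.2 2.0 1.0
  endloop
 endfacet
 facet normal -0.657 0.236 -0.716
  outer loop
   vertex 3.4 5.8 1.8
   vertex 2.4 1.2 1.2
   vertex 0.2 6.0 4.8
  endloop
 endfacet
 facet normal -0.181 0.166 -0.969
  outer loop
   vertex 3.4 5.8 1.8
   vertex 4.2 2.0 1.0
   vertex 2.4 1.2 1.2
  endloop
 endfacet
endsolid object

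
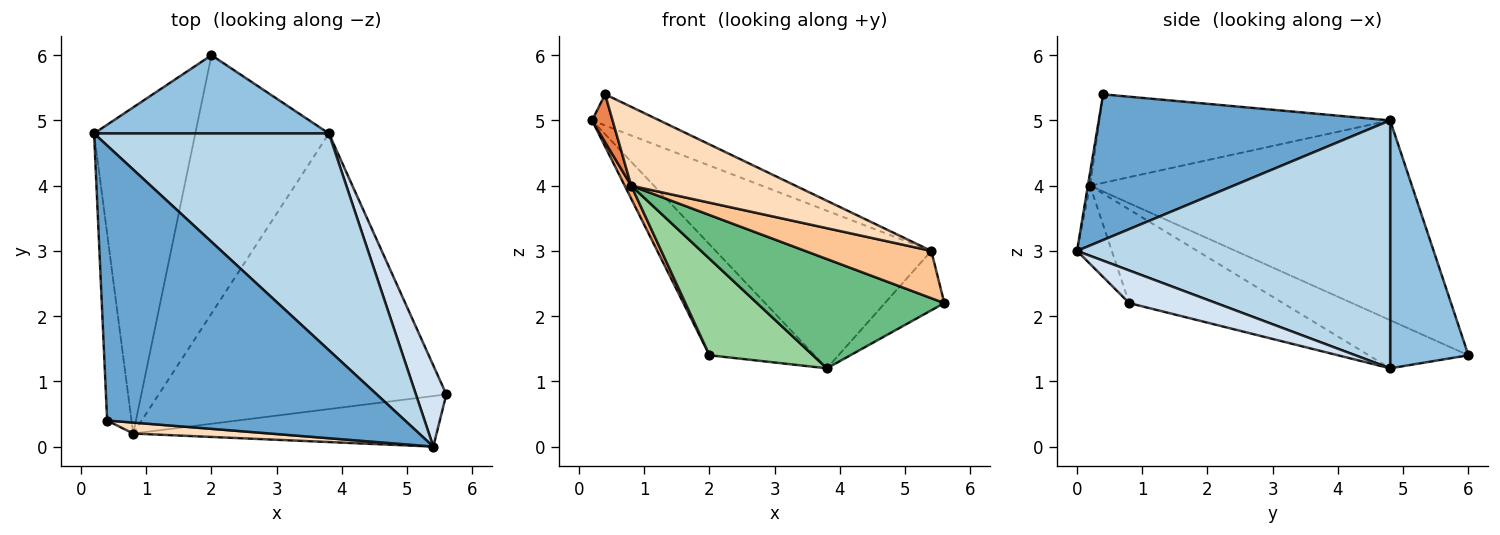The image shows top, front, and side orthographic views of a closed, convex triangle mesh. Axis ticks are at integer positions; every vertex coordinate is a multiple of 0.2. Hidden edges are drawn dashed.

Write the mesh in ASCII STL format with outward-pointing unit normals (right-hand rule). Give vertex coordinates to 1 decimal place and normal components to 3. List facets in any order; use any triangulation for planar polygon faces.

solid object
 facet normal 0.437 0.101 0.894
  outer loop
   vertex 5.4 0.0 3.0
   vertex 0.2 4.8 5.0
   vertex 0.4 0.4 5.4
  endloop
 endfacet
 facet normal 0.520 0.698 0.493
  outer loop
   vertex 3.8 4.8 1.2
   vertex 2.0 6.0 1.4
   vertex 0.2 4.8 5.0
  endloop
 endfacet
 facet normal 0.649 0.447 0.615
  outer loop
   vertex 3.8 4.8 1.2
   vertex 0.2 4.8 5.0
   vertex 5.4 0.0 3.0
  endloop
 endfacet
 facet normal 0.654 0.447 0.610
  outer loop
   vertex 3.8 4.8 1.2
   vertex 5.4 0.0 3.0
   vertex 5.6 0.8 2.2
  endloop
 endfacet
 facet normal -0.962 -0.068 -0.265
  outer loop
   vertex 0.8 0.2 4.0
   vertex 0.4 0.4 5.4
   vertex 0.2 4.8 5.0
  endloop
 endfacet
 facet normal -0.892 -0.018 -0.452
  outer loop
   vertex 0.8 0.2 4.0
   vertex 0.2 4.8 5.0
   vertex 2.0 6.0 1.4
  endloop
 endfacet
 facet normal -0.185 -0.671 -0.718
  outer loop
   vertex 0.8 0.2 4.0
   vertex 5.6 0.8 2.2
   vertex 5.4 0.0 3.0
  endloop
 endfacet
 facet normal -0.013 -0.990 0.138
  outer loop
   vertex 0.8 0.2 4.0
   vertex 5.4 0.0 3.0
   vertex 0.4 0.4 5.4
  endloop
 endfacet
 facet normal -0.290 -0.353 -0.890
  outer loop
   vertex 0.8 0.2 4.0
   vertex 3.8 4.8 1.2
   vertex 5.6 0.8 2.2
  endloop
 endfacet
 facet normal -0.320 -0.332 -0.888
  outer loop
   vertex 0.8 0.2 4.0
   vertex 2.0 6.0 1.4
   vertex 3.8 4.8 1.2
  endloop
 endfacet
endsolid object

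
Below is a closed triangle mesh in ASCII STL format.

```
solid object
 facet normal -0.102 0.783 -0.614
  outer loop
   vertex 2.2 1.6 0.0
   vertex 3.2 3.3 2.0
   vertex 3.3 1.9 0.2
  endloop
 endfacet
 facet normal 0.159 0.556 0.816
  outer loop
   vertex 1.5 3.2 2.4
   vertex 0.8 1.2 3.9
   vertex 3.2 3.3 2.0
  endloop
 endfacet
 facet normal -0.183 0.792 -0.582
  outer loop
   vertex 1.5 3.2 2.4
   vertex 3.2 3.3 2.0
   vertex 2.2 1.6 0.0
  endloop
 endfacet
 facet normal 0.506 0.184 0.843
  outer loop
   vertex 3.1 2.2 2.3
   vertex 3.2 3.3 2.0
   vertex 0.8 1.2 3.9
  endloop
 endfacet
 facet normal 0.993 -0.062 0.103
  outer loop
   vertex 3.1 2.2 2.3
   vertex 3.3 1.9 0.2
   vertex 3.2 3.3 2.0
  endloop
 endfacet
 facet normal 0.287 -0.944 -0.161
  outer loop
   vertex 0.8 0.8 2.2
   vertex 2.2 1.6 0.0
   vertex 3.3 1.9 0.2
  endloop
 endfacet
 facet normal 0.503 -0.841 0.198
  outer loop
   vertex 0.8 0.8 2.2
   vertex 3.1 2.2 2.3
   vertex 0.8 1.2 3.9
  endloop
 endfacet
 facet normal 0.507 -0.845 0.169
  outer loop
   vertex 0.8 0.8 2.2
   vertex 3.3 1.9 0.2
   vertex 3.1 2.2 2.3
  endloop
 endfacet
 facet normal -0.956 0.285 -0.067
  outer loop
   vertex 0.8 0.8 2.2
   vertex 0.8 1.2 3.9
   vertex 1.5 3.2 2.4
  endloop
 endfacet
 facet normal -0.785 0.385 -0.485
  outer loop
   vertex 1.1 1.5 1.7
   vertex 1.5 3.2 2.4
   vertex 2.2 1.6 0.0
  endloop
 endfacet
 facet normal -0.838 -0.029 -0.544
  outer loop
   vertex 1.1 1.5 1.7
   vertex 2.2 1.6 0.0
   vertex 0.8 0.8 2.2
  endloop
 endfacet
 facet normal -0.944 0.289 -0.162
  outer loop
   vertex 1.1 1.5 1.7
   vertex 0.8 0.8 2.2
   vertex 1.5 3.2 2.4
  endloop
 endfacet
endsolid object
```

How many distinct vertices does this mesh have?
8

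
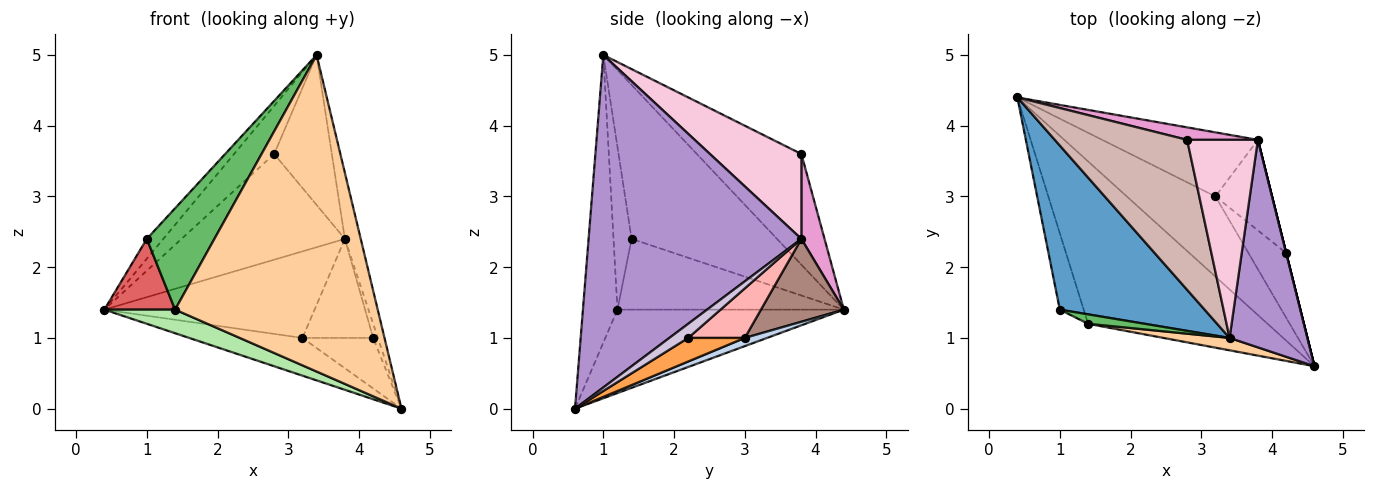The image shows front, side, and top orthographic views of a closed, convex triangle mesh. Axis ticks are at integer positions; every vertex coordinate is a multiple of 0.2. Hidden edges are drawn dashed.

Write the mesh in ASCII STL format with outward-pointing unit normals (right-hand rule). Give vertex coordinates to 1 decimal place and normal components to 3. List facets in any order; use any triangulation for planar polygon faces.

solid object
 facet normal -0.726 0.082 0.683
  outer loop
   vertex 1.0 1.4 2.4
   vertex 3.4 1.0 5.0
   vertex 0.4 4.4 1.4
  endloop
 endfacet
 facet normal 0.083 0.424 -0.902
  outer loop
   vertex 3.2 3.0 1.0
   vertex 4.6 0.6 0.0
   vertex 0.4 4.4 1.4
  endloop
 endfacet
 facet normal 0.442 0.552 -0.707
  outer loop
   vertex 3.2 3.0 1.0
   vertex 4.2 2.2 1.0
   vertex 4.6 0.6 0.0
  endloop
 endfacet
 facet normal -0.168 -0.985 0.039
  outer loop
   vertex 1.4 1.2 1.4
   vertex 4.6 0.6 0.0
   vertex 3.4 1.0 5.0
  endloop
 endfacet
 facet normal -0.257 -0.962 0.090
  outer loop
   vertex 1.4 1.2 1.4
   vertex 3.4 1.0 5.0
   vertex 1.0 1.4 2.4
  endloop
 endfacet
 facet normal -0.418 -0.131 -0.899
  outer loop
   vertex 1.4 1.2 1.4
   vertex 0.4 4.4 1.4
   vertex 4.6 0.6 0.0
  endloop
 endfacet
 facet normal -0.909 -0.284 -0.307
  outer loop
   vertex 1.4 1.2 1.4
   vertex 1.0 1.4 2.4
   vertex 0.4 4.4 1.4
  endloop
 endfacet
 facet normal 0.508 0.636 -0.581
  outer loop
   vertex 3.8 3.8 2.4
   vertex 4.2 2.2 1.0
   vertex 3.2 3.0 1.0
  endloop
 endfacet
 facet normal 0.971 0.072 0.227
  outer loop
   vertex 3.8 3.8 2.4
   vertex 3.4 1.0 5.0
   vertex 4.6 0.6 0.0
  endloop
 endfacet
 facet normal 0.970 0.243 0.000
  outer loop
   vertex 3.8 3.8 2.4
   vertex 4.6 0.6 0.0
   vertex 4.2 2.2 1.0
  endloop
 endfacet
 facet normal 0.302 0.766 -0.567
  outer loop
   vertex 3.8 3.8 2.4
   vertex 3.2 3.0 1.0
   vertex 0.4 4.4 1.4
  endloop
 endfacet
 facet normal -0.623 0.239 0.745
  outer loop
   vertex 2.8 3.8 3.6
   vertex 0.4 4.4 1.4
   vertex 3.4 1.0 5.0
  endloop
 endfacet
 facet normal 0.139 0.983 0.116
  outer loop
   vertex 2.8 3.8 3.6
   vertex 3.8 3.8 2.4
   vertex 0.4 4.4 1.4
  endloop
 endfacet
 facet normal 0.691 0.436 0.576
  outer loop
   vertex 2.8 3.8 3.6
   vertex 3.4 1.0 5.0
   vertex 3.8 3.8 2.4
  endloop
 endfacet
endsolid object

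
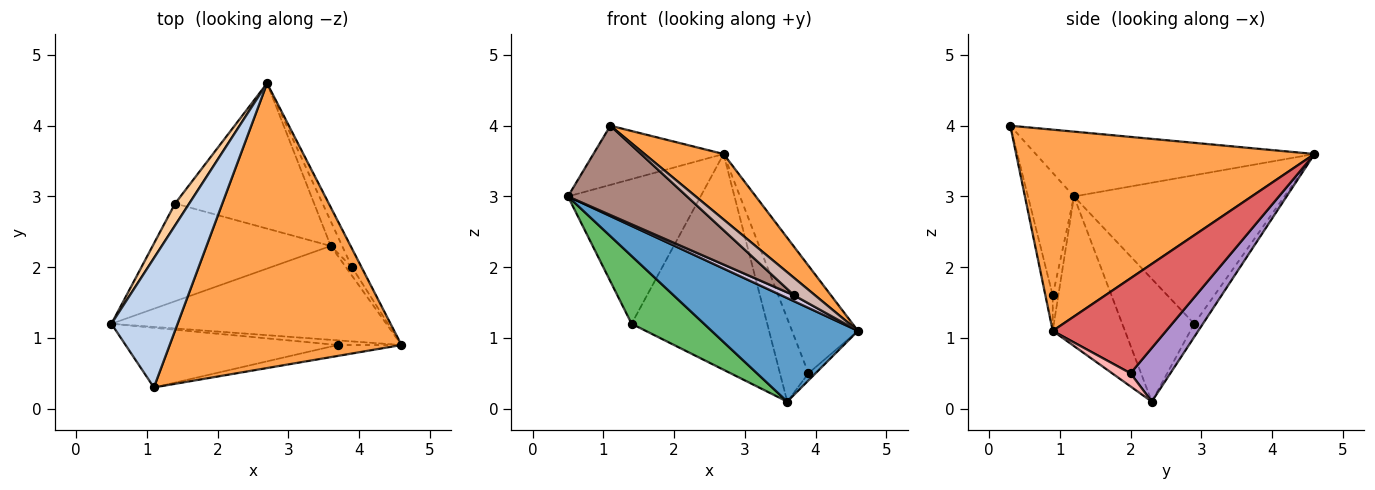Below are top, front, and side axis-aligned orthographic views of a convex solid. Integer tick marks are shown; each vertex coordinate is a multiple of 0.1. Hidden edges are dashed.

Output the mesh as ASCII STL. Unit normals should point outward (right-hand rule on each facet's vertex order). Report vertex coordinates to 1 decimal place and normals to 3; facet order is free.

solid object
 facet normal -0.343 -0.696 -0.631
  outer loop
   vertex 3.6 2.3 0.1
   vertex 4.6 0.9 1.1
   vertex 0.5 1.2 3.0
  endloop
 endfacet
 facet normal -0.665 0.311 0.679
  outer loop
   vertex 1.1 0.3 4.0
   vertex 2.7 4.6 3.6
   vertex 0.5 1.2 3.0
  endloop
 endfacet
 facet normal 0.646 -0.171 0.744
  outer loop
   vertex 1.1 0.3 4.0
   vertex 4.6 0.9 1.1
   vertex 2.7 4.6 3.6
  endloop
 endfacet
 facet normal -0.843 0.531 0.080
  outer loop
   vertex 1.4 2.9 1.2
   vertex 0.5 1.2 3.0
   vertex 2.7 4.6 3.6
  endloop
 endfacet
 facet normal -0.493 -0.496 -0.715
  outer loop
   vertex 1.4 2.9 1.2
   vertex 3.6 2.3 0.1
   vertex 0.5 1.2 3.0
  endloop
 endfacet
 facet normal -0.053 0.828 -0.558
  outer loop
   vertex 1.4 2.9 1.2
   vertex 2.7 4.6 3.6
   vertex 3.6 2.3 0.1
  endloop
 endfacet
 facet normal 0.861 0.501 -0.087
  outer loop
   vertex 3.9 2.0 0.5
   vertex 2.7 4.6 3.6
   vertex 4.6 0.9 1.1
  endloop
 endfacet
 facet normal 0.857 0.330 -0.396
  outer loop
   vertex 3.9 2.0 0.5
   vertex 4.6 0.9 1.1
   vertex 3.6 2.3 0.1
  endloop
 endfacet
 facet normal 0.801 0.573 -0.171
  outer loop
   vertex 3.9 2.0 0.5
   vertex 3.6 2.3 0.1
   vertex 2.7 4.6 3.6
  endloop
 endfacet
 facet normal -0.327 -0.740 -0.588
  outer loop
   vertex 3.7 0.9 1.6
   vertex 0.5 1.2 3.0
   vertex 4.6 0.9 1.1
  endloop
 endfacet
 facet normal -0.306 -0.792 -0.529
  outer loop
   vertex 3.7 0.9 1.6
   vertex 1.1 0.3 4.0
   vertex 0.5 1.2 3.0
  endloop
 endfacet
 facet normal -0.283 -0.812 -0.510
  outer loop
   vertex 3.7 0.9 1.6
   vertex 4.6 0.9 1.1
   vertex 1.1 0.3 4.0
  endloop
 endfacet
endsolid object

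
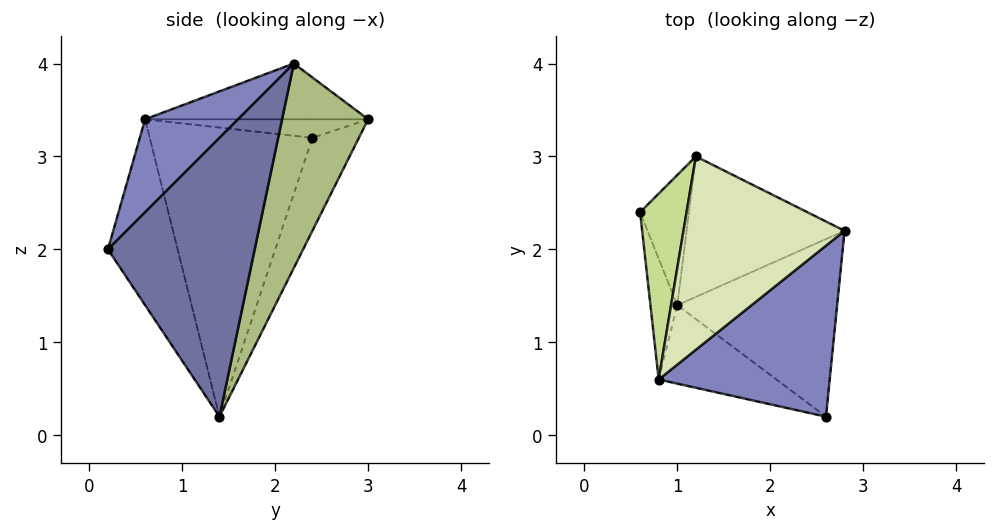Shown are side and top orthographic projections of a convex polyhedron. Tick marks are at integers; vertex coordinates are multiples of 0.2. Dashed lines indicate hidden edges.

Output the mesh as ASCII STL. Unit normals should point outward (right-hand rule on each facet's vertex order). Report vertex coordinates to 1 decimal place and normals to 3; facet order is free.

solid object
 facet normal 0.803 0.380 -0.460
  outer loop
   vertex 1.0 1.4 0.2
   vertex 2.8 2.2 4.0
   vertex 2.6 0.2 2.0
  endloop
 endfacet
 facet normal 0.350 -0.680 0.645
  outer loop
   vertex 0.8 0.6 3.4
   vertex 2.6 0.2 2.0
   vertex 2.8 2.2 4.0
  endloop
 endfacet
 facet normal -0.989 -0.120 -0.092
  outer loop
   vertex 0.8 0.6 3.4
   vertex 0.6 2.4 3.2
   vertex 1.0 1.4 0.2
  endloop
 endfacet
 facet normal -0.389 -0.888 -0.246
  outer loop
   vertex 0.8 0.6 3.4
   vertex 1.0 1.4 0.2
   vertex 2.6 0.2 2.0
  endloop
 endfacet
 facet normal -0.614 0.721 -0.322
  outer loop
   vertex 1.2 3.0 3.4
   vertex 1.0 1.4 0.2
   vertex 0.6 2.4 3.2
  endloop
 endfacet
 facet normal 0.526 0.747 -0.406
  outer loop
   vertex 1.2 3.0 3.4
   vertex 2.8 2.2 4.0
   vertex 1.0 1.4 0.2
  endloop
 endfacet
 facet normal -0.371 0.062 0.927
  outer loop
   vertex 1.2 3.0 3.4
   vertex 0.6 2.4 3.2
   vertex 0.8 0.6 3.4
  endloop
 endfacet
 facet normal -0.327 0.054 0.944
  outer loop
   vertex 1.2 3.0 3.4
   vertex 0.8 0.6 3.4
   vertex 2.8 2.2 4.0
  endloop
 endfacet
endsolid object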